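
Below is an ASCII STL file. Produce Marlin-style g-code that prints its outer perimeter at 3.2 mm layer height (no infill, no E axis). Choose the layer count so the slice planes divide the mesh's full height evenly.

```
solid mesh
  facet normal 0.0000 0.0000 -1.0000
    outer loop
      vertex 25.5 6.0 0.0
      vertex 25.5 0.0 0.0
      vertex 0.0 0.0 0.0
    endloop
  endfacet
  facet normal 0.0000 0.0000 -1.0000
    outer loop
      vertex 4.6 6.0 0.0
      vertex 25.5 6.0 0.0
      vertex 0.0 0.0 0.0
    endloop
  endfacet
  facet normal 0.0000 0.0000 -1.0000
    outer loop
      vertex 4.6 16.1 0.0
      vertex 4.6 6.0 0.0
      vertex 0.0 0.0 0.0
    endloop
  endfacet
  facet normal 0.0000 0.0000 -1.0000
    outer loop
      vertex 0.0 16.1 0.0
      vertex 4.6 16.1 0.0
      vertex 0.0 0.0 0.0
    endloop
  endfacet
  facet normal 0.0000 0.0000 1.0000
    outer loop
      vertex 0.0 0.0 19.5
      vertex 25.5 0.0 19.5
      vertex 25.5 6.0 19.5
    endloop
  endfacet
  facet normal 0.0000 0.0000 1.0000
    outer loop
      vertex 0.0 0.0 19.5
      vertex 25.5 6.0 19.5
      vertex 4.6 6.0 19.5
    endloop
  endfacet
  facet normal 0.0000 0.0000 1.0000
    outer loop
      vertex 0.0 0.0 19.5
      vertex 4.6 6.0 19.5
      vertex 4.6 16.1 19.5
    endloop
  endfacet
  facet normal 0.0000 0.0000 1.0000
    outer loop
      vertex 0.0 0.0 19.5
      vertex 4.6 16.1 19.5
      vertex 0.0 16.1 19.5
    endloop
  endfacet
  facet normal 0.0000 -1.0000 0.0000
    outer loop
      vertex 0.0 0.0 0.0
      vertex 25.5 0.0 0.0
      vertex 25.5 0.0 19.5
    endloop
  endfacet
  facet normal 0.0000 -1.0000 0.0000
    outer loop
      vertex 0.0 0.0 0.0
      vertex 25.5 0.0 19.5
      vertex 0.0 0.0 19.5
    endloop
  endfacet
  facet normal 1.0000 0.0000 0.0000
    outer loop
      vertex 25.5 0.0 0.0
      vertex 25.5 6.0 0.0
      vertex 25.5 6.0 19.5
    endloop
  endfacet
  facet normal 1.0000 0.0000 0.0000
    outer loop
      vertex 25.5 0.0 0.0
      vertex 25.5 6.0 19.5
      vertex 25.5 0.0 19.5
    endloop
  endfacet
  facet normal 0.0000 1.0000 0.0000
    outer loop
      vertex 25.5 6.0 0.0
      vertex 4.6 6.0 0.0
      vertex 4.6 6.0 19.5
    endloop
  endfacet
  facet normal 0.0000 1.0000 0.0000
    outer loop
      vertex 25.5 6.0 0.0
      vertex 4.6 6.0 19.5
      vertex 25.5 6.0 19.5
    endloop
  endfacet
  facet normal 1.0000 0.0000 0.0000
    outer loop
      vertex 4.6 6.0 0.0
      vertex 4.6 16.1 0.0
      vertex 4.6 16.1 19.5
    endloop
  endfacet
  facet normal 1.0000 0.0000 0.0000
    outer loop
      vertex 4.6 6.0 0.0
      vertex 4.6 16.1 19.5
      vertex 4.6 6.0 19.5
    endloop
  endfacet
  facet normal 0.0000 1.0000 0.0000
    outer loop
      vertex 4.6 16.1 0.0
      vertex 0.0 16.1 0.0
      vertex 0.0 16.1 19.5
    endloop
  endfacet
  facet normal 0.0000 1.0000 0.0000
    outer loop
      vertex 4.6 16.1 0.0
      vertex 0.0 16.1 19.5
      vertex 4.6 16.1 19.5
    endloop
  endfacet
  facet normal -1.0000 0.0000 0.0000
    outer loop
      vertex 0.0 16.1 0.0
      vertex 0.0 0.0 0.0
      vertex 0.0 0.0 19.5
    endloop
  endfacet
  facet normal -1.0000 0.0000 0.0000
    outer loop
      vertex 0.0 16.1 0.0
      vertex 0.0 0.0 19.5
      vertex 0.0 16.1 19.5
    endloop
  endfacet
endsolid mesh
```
; perimeter-only toolpath
G21 ; units = mm
G90 ; absolute positioning
G28 ; home
; layer 1
G0 Z3.2
G0 X0.0 Y0.0
G1 X25.5 Y0.0
G1 X25.5 Y6.0
G1 X4.6 Y6.0
G1 X4.6 Y16.1
G1 X0.0 Y16.1
G1 X0.0 Y0.0
; layer 2
G0 Z6.5
G0 X0.0 Y0.0
G1 X25.5 Y0.0
G1 X25.5 Y6.0
G1 X4.6 Y6.0
G1 X4.6 Y16.1
G1 X0.0 Y16.1
G1 X0.0 Y0.0
; layer 3
G0 Z9.8
G0 X0.0 Y0.0
G1 X25.5 Y0.0
G1 X25.5 Y6.0
G1 X4.6 Y6.0
G1 X4.6 Y16.1
G1 X0.0 Y16.1
G1 X0.0 Y0.0
; layer 4
G0 Z13.0
G0 X0.0 Y0.0
G1 X25.5 Y0.0
G1 X25.5 Y6.0
G1 X4.6 Y6.0
G1 X4.6 Y16.1
G1 X0.0 Y16.1
G1 X0.0 Y0.0
; layer 5
G0 Z16.2
G0 X0.0 Y0.0
G1 X25.5 Y0.0
G1 X25.5 Y6.0
G1 X4.6 Y6.0
G1 X4.6 Y16.1
G1 X0.0 Y16.1
G1 X0.0 Y0.0
; layer 6
G0 Z19.5
G0 X0.0 Y0.0
G1 X25.5 Y0.0
G1 X25.5 Y6.0
G1 X4.6 Y6.0
G1 X4.6 Y16.1
G1 X0.0 Y16.1
G1 X0.0 Y0.0
M2 ; end

The solid is an L-shaped prism: outer 25.5 × 16.1 mm, arm thicknesses ≈ 6 mm (horizontal) and 4.6 mm (vertical), extruded 19.5 mm in z. Slicing at Δz = 3.2 mm — 6 equal slices spanning the solid's height, so layer i sits at z = i·h/6 — gives 6 non-empty perimeters. Each is a 6-segment closed polygon; G0 lifts to the layer z and rapids to the start vertex, then G1 traces the edges.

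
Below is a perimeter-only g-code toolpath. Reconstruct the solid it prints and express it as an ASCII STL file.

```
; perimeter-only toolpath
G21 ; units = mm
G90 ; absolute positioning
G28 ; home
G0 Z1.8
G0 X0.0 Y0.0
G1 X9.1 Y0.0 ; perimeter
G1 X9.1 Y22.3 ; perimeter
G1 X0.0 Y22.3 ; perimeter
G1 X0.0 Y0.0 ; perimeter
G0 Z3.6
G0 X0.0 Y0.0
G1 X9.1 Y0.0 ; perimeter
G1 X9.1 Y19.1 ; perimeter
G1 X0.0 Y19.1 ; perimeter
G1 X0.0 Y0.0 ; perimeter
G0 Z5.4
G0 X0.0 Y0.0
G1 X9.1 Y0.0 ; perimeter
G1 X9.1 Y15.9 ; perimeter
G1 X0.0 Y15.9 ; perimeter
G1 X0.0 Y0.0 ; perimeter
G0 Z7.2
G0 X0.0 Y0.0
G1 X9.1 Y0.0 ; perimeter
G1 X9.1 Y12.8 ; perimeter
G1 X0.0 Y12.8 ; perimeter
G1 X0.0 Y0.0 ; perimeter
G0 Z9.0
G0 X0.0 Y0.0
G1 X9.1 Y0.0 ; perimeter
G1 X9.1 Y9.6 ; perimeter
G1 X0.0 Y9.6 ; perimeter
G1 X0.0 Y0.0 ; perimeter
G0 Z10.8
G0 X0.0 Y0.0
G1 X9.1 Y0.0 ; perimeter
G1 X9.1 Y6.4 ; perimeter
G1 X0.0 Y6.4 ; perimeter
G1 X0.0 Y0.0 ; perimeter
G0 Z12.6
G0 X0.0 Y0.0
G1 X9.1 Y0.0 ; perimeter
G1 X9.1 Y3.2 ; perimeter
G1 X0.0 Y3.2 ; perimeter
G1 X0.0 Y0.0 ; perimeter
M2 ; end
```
solid part
  facet normal 0.0000 0.0000 -1.0000
    outer loop
      vertex 9.1 25.5 0.0
      vertex 9.1 0.0 0.0
      vertex 0.0 0.0 0.0
    endloop
  endfacet
  facet normal 0.0000 0.0000 -1.0000
    outer loop
      vertex 0.0 25.5 0.0
      vertex 9.1 25.5 0.0
      vertex 0.0 0.0 0.0
    endloop
  endfacet
  facet normal 0.0000 -1.0000 0.0000
    outer loop
      vertex 0.0 0.0 0.0
      vertex 9.1 0.0 0.0
      vertex 9.1 0.0 14.4
    endloop
  endfacet
  facet normal 0.0000 -1.0000 0.0000
    outer loop
      vertex 0.0 0.0 0.0
      vertex 9.1 0.0 14.4
      vertex 0.0 0.0 14.4
    endloop
  endfacet
  facet normal 0.0000 0.4917 0.8708
    outer loop
      vertex 0.0 0.0 14.4
      vertex 9.1 0.0 14.4
      vertex 9.1 25.5 0.0
    endloop
  endfacet
  facet normal 0.0000 0.4917 0.8708
    outer loop
      vertex 0.0 0.0 14.4
      vertex 9.1 25.5 0.0
      vertex 0.0 25.5 0.0
    endloop
  endfacet
  facet normal -1.0000 0.0000 0.0000
    outer loop
      vertex 0.0 0.0 14.4
      vertex 0.0 25.5 0.0
      vertex 0.0 0.0 0.0
    endloop
  endfacet
  facet normal 1.0000 0.0000 0.0000
    outer loop
      vertex 9.1 0.0 0.0
      vertex 9.1 25.5 0.0
      vertex 9.1 0.0 14.4
    endloop
  endfacet
endsolid part

The G0 Z moves step by Δz≈1.8 mm. The G1 loops shrink linearly with z, so the solid tapers from its base footprint up to z≈14.4. Closing with a flat bottom cap and the tapered top and triangulating gives 8 facets — a wedge (ramp): 9.1 × 25.5 mm base, rising to 14.4 mm along the y=0 edge and sloping linearly to z=0 at y=25.5.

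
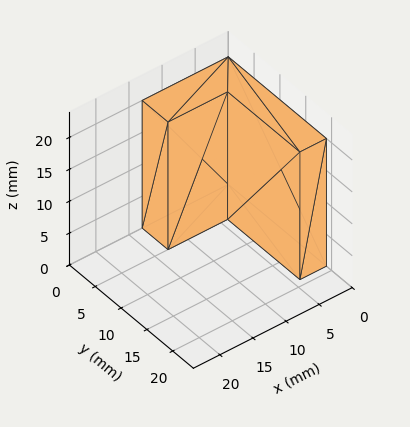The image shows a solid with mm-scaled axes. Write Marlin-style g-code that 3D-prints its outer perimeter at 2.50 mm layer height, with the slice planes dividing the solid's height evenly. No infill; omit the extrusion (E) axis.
Reading the render: the shape is an L-shaped prism: outer 13 × 19 mm, arm thicknesses ≈ 5 mm (horizontal) and 4 mm (vertical), extruded 20 mm in z (dimensions read to the nearest mm from the axis ticks). For the g-code, the solid's height is divided into equal slices at the stated Δz and each level perimeter traced with G1 moves after a G0 lift.

; perimeter-only toolpath
G21 ; units = mm
G90 ; absolute positioning
G28 ; home
; layer 1
G0 Z2.50
G0 X0.00 Y0.00
G1 X13.00 Y0.00
G1 X13.00 Y5.00
G1 X4.00 Y5.00
G1 X4.00 Y19.00
G1 X0.00 Y19.00
G1 X0.00 Y0.00
; layer 2
G0 Z5.00
G0 X0.00 Y0.00
G1 X13.00 Y0.00
G1 X13.00 Y5.00
G1 X4.00 Y5.00
G1 X4.00 Y19.00
G1 X0.00 Y19.00
G1 X0.00 Y0.00
; layer 3
G0 Z7.50
G0 X0.00 Y0.00
G1 X13.00 Y0.00
G1 X13.00 Y5.00
G1 X4.00 Y5.00
G1 X4.00 Y19.00
G1 X0.00 Y19.00
G1 X0.00 Y0.00
; layer 4
G0 Z10.00
G0 X0.00 Y0.00
G1 X13.00 Y0.00
G1 X13.00 Y5.00
G1 X4.00 Y5.00
G1 X4.00 Y19.00
G1 X0.00 Y19.00
G1 X0.00 Y0.00
; layer 5
G0 Z12.50
G0 X0.00 Y0.00
G1 X13.00 Y0.00
G1 X13.00 Y5.00
G1 X4.00 Y5.00
G1 X4.00 Y19.00
G1 X0.00 Y19.00
G1 X0.00 Y0.00
; layer 6
G0 Z15.00
G0 X0.00 Y0.00
G1 X13.00 Y0.00
G1 X13.00 Y5.00
G1 X4.00 Y5.00
G1 X4.00 Y19.00
G1 X0.00 Y19.00
G1 X0.00 Y0.00
; layer 7
G0 Z17.50
G0 X0.00 Y0.00
G1 X13.00 Y0.00
G1 X13.00 Y5.00
G1 X4.00 Y5.00
G1 X4.00 Y19.00
G1 X0.00 Y19.00
G1 X0.00 Y0.00
; layer 8
G0 Z20.00
G0 X0.00 Y0.00
G1 X13.00 Y0.00
G1 X13.00 Y5.00
G1 X4.00 Y5.00
G1 X4.00 Y19.00
G1 X0.00 Y19.00
G1 X0.00 Y0.00
M2 ; end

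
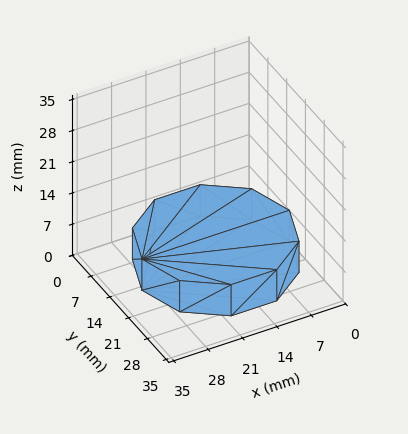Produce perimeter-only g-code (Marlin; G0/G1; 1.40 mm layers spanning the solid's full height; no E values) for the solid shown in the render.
Reading the render: the shape is a regular 10-sided prism (a cylinder approximated with 10 flat sides), circumscribed radius ≈ 15 mm, height ≈ 7 mm (dimensions read to the nearest mm from the axis ticks). For the g-code, the solid's height is divided into equal slices at the stated Δz and each level perimeter traced with G1 moves after a G0 lift.

; perimeter-only toolpath
G21 ; units = mm
G90 ; absolute positioning
G28 ; home
; layer 1
G0 Z1.40
G0 X30.00 Y15.00
G1 X27.14 Y23.82
G1 X19.64 Y29.27
G1 X10.36 Y29.27
G1 X2.86 Y23.82
G1 X0.00 Y15.00
G1 X2.86 Y6.18
G1 X10.36 Y0.73
G1 X19.64 Y0.73
G1 X27.14 Y6.18
G1 X30.00 Y15.00
; layer 2
G0 Z2.80
G0 X30.00 Y15.00
G1 X27.14 Y23.82
G1 X19.64 Y29.27
G1 X10.36 Y29.27
G1 X2.86 Y23.82
G1 X0.00 Y15.00
G1 X2.86 Y6.18
G1 X10.36 Y0.73
G1 X19.64 Y0.73
G1 X27.14 Y6.18
G1 X30.00 Y15.00
; layer 3
G0 Z4.20
G0 X30.00 Y15.00
G1 X27.14 Y23.82
G1 X19.64 Y29.27
G1 X10.36 Y29.27
G1 X2.86 Y23.82
G1 X0.00 Y15.00
G1 X2.86 Y6.18
G1 X10.36 Y0.73
G1 X19.64 Y0.73
G1 X27.14 Y6.18
G1 X30.00 Y15.00
; layer 4
G0 Z5.60
G0 X30.00 Y15.00
G1 X27.14 Y23.82
G1 X19.64 Y29.27
G1 X10.36 Y29.27
G1 X2.86 Y23.82
G1 X0.00 Y15.00
G1 X2.86 Y6.18
G1 X10.36 Y0.73
G1 X19.64 Y0.73
G1 X27.14 Y6.18
G1 X30.00 Y15.00
; layer 5
G0 Z7.00
G0 X30.00 Y15.00
G1 X27.14 Y23.82
G1 X19.64 Y29.27
G1 X10.36 Y29.27
G1 X2.86 Y23.82
G1 X0.00 Y15.00
G1 X2.86 Y6.18
G1 X10.36 Y0.73
G1 X19.64 Y0.73
G1 X27.14 Y6.18
G1 X30.00 Y15.00
M2 ; end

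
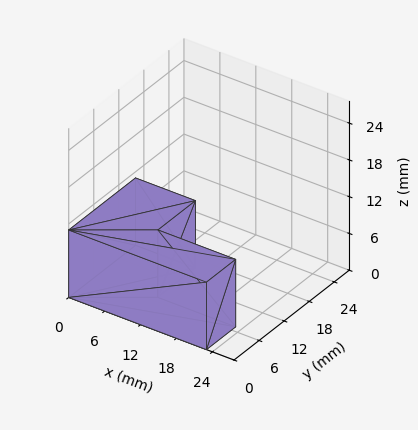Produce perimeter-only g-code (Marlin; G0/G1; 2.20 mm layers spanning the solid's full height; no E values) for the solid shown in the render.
Reading the render: the shape is an L-shaped prism: outer 23 × 16 mm, arm thicknesses ≈ 7 mm (horizontal) and 10 mm (vertical), extruded 11 mm in z (dimensions read to the nearest mm from the axis ticks). For the g-code, the solid's height is divided into equal slices at the stated Δz and each level perimeter traced with G1 moves after a G0 lift.

; perimeter-only toolpath
G21 ; units = mm
G90 ; absolute positioning
G28 ; home
; layer 1
G0 Z2.20
G0 X0.00 Y0.00
G1 X23.00 Y0.00
G1 X23.00 Y7.00
G1 X10.00 Y7.00
G1 X10.00 Y16.00
G1 X0.00 Y16.00
G1 X0.00 Y0.00
; layer 2
G0 Z4.40
G0 X0.00 Y0.00
G1 X23.00 Y0.00
G1 X23.00 Y7.00
G1 X10.00 Y7.00
G1 X10.00 Y16.00
G1 X0.00 Y16.00
G1 X0.00 Y0.00
; layer 3
G0 Z6.60
G0 X0.00 Y0.00
G1 X23.00 Y0.00
G1 X23.00 Y7.00
G1 X10.00 Y7.00
G1 X10.00 Y16.00
G1 X0.00 Y16.00
G1 X0.00 Y0.00
; layer 4
G0 Z8.80
G0 X0.00 Y0.00
G1 X23.00 Y0.00
G1 X23.00 Y7.00
G1 X10.00 Y7.00
G1 X10.00 Y16.00
G1 X0.00 Y16.00
G1 X0.00 Y0.00
; layer 5
G0 Z11.00
G0 X0.00 Y0.00
G1 X23.00 Y0.00
G1 X23.00 Y7.00
G1 X10.00 Y7.00
G1 X10.00 Y16.00
G1 X0.00 Y16.00
G1 X0.00 Y0.00
M2 ; end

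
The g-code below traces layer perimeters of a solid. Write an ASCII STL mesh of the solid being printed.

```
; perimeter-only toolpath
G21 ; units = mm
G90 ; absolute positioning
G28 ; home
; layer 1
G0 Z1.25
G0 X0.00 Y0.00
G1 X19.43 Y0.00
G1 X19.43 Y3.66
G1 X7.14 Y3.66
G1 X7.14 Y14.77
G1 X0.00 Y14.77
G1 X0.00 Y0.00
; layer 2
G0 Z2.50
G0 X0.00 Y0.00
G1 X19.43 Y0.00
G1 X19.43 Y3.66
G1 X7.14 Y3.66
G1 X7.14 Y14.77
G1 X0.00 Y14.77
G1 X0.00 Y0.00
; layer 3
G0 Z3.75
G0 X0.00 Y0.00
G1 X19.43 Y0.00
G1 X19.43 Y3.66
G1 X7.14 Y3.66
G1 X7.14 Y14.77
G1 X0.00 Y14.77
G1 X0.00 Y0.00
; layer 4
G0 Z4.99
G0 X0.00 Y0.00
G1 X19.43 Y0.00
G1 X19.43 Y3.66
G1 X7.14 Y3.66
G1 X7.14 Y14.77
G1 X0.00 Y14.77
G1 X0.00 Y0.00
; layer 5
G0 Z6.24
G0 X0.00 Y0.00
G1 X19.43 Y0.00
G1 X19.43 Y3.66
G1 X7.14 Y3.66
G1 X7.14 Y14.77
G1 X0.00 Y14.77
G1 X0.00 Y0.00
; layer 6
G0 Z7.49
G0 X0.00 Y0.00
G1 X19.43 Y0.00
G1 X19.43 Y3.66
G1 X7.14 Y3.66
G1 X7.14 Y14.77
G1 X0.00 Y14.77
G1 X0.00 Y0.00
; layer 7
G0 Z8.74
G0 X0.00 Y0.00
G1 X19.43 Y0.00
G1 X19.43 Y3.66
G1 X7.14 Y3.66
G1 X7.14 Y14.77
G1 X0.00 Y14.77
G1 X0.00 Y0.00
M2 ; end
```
solid part
  facet normal 0.0000 0.0000 -1.0000
    outer loop
      vertex 19.43 3.66 0.00
      vertex 19.43 0.00 0.00
      vertex 0.00 0.00 0.00
    endloop
  endfacet
  facet normal 0.0000 0.0000 -1.0000
    outer loop
      vertex 7.14 3.66 0.00
      vertex 19.43 3.66 0.00
      vertex 0.00 0.00 0.00
    endloop
  endfacet
  facet normal 0.0000 0.0000 -1.0000
    outer loop
      vertex 7.14 14.77 0.00
      vertex 7.14 3.66 0.00
      vertex 0.00 0.00 0.00
    endloop
  endfacet
  facet normal 0.0000 0.0000 -1.0000
    outer loop
      vertex 0.00 14.77 0.00
      vertex 7.14 14.77 0.00
      vertex 0.00 0.00 0.00
    endloop
  endfacet
  facet normal 0.0000 0.0000 1.0000
    outer loop
      vertex 0.00 0.00 8.74
      vertex 19.43 0.00 8.74
      vertex 19.43 3.66 8.74
    endloop
  endfacet
  facet normal 0.0000 0.0000 1.0000
    outer loop
      vertex 0.00 0.00 8.74
      vertex 19.43 3.66 8.74
      vertex 7.14 3.66 8.74
    endloop
  endfacet
  facet normal 0.0000 0.0000 1.0000
    outer loop
      vertex 0.00 0.00 8.74
      vertex 7.14 3.66 8.74
      vertex 7.14 14.77 8.74
    endloop
  endfacet
  facet normal 0.0000 0.0000 1.0000
    outer loop
      vertex 0.00 0.00 8.74
      vertex 7.14 14.77 8.74
      vertex 0.00 14.77 8.74
    endloop
  endfacet
  facet normal 0.0000 -1.0000 0.0000
    outer loop
      vertex 0.00 0.00 0.00
      vertex 19.43 0.00 0.00
      vertex 19.43 0.00 8.74
    endloop
  endfacet
  facet normal 0.0000 -1.0000 0.0000
    outer loop
      vertex 0.00 0.00 0.00
      vertex 19.43 0.00 8.74
      vertex 0.00 0.00 8.74
    endloop
  endfacet
  facet normal 1.0000 0.0000 0.0000
    outer loop
      vertex 19.43 0.00 0.00
      vertex 19.43 3.66 0.00
      vertex 19.43 3.66 8.74
    endloop
  endfacet
  facet normal 1.0000 0.0000 0.0000
    outer loop
      vertex 19.43 0.00 0.00
      vertex 19.43 3.66 8.74
      vertex 19.43 0.00 8.74
    endloop
  endfacet
  facet normal 0.0000 1.0000 0.0000
    outer loop
      vertex 19.43 3.66 0.00
      vertex 7.14 3.66 0.00
      vertex 7.14 3.66 8.74
    endloop
  endfacet
  facet normal 0.0000 1.0000 0.0000
    outer loop
      vertex 19.43 3.66 0.00
      vertex 7.14 3.66 8.74
      vertex 19.43 3.66 8.74
    endloop
  endfacet
  facet normal 1.0000 0.0000 0.0000
    outer loop
      vertex 7.14 3.66 0.00
      vertex 7.14 14.77 0.00
      vertex 7.14 14.77 8.74
    endloop
  endfacet
  facet normal 1.0000 0.0000 0.0000
    outer loop
      vertex 7.14 3.66 0.00
      vertex 7.14 14.77 8.74
      vertex 7.14 3.66 8.74
    endloop
  endfacet
  facet normal 0.0000 1.0000 0.0000
    outer loop
      vertex 7.14 14.77 0.00
      vertex 0.00 14.77 0.00
      vertex 0.00 14.77 8.74
    endloop
  endfacet
  facet normal 0.0000 1.0000 0.0000
    outer loop
      vertex 7.14 14.77 0.00
      vertex 0.00 14.77 8.74
      vertex 7.14 14.77 8.74
    endloop
  endfacet
  facet normal -1.0000 0.0000 0.0000
    outer loop
      vertex 0.00 14.77 0.00
      vertex 0.00 0.00 0.00
      vertex 0.00 0.00 8.74
    endloop
  endfacet
  facet normal -1.0000 0.0000 0.0000
    outer loop
      vertex 0.00 14.77 0.00
      vertex 0.00 0.00 8.74
      vertex 0.00 14.77 8.74
    endloop
  endfacet
endsolid part

The G0 Z moves step by Δz≈1.25 mm. Every layer's G1 loop is the same polygon, so the solid is a straight extrusion of it from z=0 to z≈8.74. Closing with flat bottom and top caps and triangulating gives 20 facets — an L-shaped prism: outer 19.4 × 14.8 mm, arm thicknesses ≈ 3.66 mm (horizontal) and 7.14 mm (vertical), extruded 8.74 mm in z.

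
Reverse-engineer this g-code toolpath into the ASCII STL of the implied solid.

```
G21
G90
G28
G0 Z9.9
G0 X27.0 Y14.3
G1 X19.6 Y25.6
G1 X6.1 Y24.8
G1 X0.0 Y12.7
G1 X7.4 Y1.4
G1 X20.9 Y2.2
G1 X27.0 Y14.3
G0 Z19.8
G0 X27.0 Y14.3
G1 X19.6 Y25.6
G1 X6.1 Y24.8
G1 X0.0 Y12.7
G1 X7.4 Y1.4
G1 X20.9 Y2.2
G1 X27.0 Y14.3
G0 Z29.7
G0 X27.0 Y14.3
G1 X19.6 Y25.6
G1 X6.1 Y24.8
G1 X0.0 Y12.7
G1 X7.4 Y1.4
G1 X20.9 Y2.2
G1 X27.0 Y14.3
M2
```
solid part
  facet normal 0.0000 0.0000 -1.0000
    outer loop
      vertex 6.1 24.8 0.0
      vertex 19.6 25.6 0.0
      vertex 27.0 14.3 0.0
    endloop
  endfacet
  facet normal 0.0000 0.0000 -1.0000
    outer loop
      vertex 0.0 12.7 0.0
      vertex 6.1 24.8 0.0
      vertex 27.0 14.3 0.0
    endloop
  endfacet
  facet normal 0.0000 0.0000 -1.0000
    outer loop
      vertex 7.4 1.4 0.0
      vertex 0.0 12.7 0.0
      vertex 27.0 14.3 0.0
    endloop
  endfacet
  facet normal 0.0000 0.0000 -1.0000
    outer loop
      vertex 20.9 2.2 0.0
      vertex 7.4 1.4 0.0
      vertex 27.0 14.3 0.0
    endloop
  endfacet
  facet normal 0.0000 0.0000 1.0000
    outer loop
      vertex 27.0 14.3 29.7
      vertex 19.6 25.6 29.7
      vertex 6.1 24.8 29.7
    endloop
  endfacet
  facet normal 0.0000 0.0000 1.0000
    outer loop
      vertex 27.0 14.3 29.7
      vertex 6.1 24.8 29.7
      vertex 0.0 12.7 29.7
    endloop
  endfacet
  facet normal 0.0000 0.0000 1.0000
    outer loop
      vertex 27.0 14.3 29.7
      vertex 0.0 12.7 29.7
      vertex 7.4 1.4 29.7
    endloop
  endfacet
  facet normal 0.0000 0.0000 1.0000
    outer loop
      vertex 27.0 14.3 29.7
      vertex 7.4 1.4 29.7
      vertex 20.9 2.2 29.7
    endloop
  endfacet
  facet normal 0.8366 0.5478 0.0000
    outer loop
      vertex 27.0 14.3 0.0
      vertex 19.6 25.6 0.0
      vertex 19.6 25.6 29.7
    endloop
  endfacet
  facet normal 0.8366 0.5478 0.0000
    outer loop
      vertex 27.0 14.3 0.0
      vertex 19.6 25.6 29.7
      vertex 27.0 14.3 29.7
    endloop
  endfacet
  facet normal -0.0592 0.9982 0.0000
    outer loop
      vertex 19.6 25.6 0.0
      vertex 6.1 24.8 0.0
      vertex 6.1 24.8 29.7
    endloop
  endfacet
  facet normal -0.0592 0.9982 0.0000
    outer loop
      vertex 19.6 25.6 0.0
      vertex 6.1 24.8 29.7
      vertex 19.6 25.6 29.7
    endloop
  endfacet
  facet normal -0.8929 0.4502 0.0000
    outer loop
      vertex 6.1 24.8 0.0
      vertex 0.0 12.7 0.0
      vertex 0.0 12.7 29.7
    endloop
  endfacet
  facet normal -0.8929 0.4502 0.0000
    outer loop
      vertex 6.1 24.8 0.0
      vertex 0.0 12.7 29.7
      vertex 6.1 24.8 29.7
    endloop
  endfacet
  facet normal -0.8366 -0.5478 0.0000
    outer loop
      vertex 0.0 12.7 0.0
      vertex 7.4 1.4 0.0
      vertex 7.4 1.4 29.7
    endloop
  endfacet
  facet normal -0.8366 -0.5478 0.0000
    outer loop
      vertex 0.0 12.7 0.0
      vertex 7.4 1.4 29.7
      vertex 0.0 12.7 29.7
    endloop
  endfacet
  facet normal 0.0592 -0.9982 0.0000
    outer loop
      vertex 7.4 1.4 0.0
      vertex 20.9 2.2 0.0
      vertex 20.9 2.2 29.7
    endloop
  endfacet
  facet normal 0.0592 -0.9982 0.0000
    outer loop
      vertex 7.4 1.4 0.0
      vertex 20.9 2.2 29.7
      vertex 7.4 1.4 29.7
    endloop
  endfacet
  facet normal 0.8929 -0.4502 0.0000
    outer loop
      vertex 20.9 2.2 0.0
      vertex 27.0 14.3 0.0
      vertex 27.0 14.3 29.7
    endloop
  endfacet
  facet normal 0.8929 -0.4502 0.0000
    outer loop
      vertex 20.9 2.2 0.0
      vertex 27.0 14.3 29.7
      vertex 20.9 2.2 29.7
    endloop
  endfacet
endsolid part

The G0 Z moves step by Δz≈9.9 mm. Every layer's G1 loop is the same polygon, so the solid is a straight extrusion of it from z=0 to z≈29.7. Closing with flat bottom and top caps and triangulating gives 20 facets — a regular 6-sided prism (a cylinder approximated with 6 flat sides), circumscribed radius ≈ 13.5 mm, height ≈ 29.7 mm.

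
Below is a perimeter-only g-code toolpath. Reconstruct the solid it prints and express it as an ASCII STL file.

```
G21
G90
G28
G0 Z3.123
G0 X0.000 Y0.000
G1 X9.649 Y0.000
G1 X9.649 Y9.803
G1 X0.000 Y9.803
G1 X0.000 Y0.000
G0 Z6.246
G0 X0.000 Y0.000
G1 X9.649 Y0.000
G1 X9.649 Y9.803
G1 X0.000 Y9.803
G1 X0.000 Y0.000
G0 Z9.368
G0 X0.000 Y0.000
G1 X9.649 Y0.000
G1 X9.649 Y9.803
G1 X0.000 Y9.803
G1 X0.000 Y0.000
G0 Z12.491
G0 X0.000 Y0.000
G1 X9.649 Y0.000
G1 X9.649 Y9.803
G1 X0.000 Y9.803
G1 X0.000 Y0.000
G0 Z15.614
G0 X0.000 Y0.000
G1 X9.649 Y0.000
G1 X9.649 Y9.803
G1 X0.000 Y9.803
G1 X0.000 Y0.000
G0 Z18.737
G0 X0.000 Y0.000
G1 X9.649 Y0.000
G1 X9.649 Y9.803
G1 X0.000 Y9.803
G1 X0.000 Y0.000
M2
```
solid part
  facet normal 0.0000 0.0000 -1.0000
    outer loop
      vertex 9.649 9.803 0.000
      vertex 9.649 0.000 0.000
      vertex 0.000 0.000 0.000
    endloop
  endfacet
  facet normal 0.0000 0.0000 -1.0000
    outer loop
      vertex 0.000 9.803 0.000
      vertex 9.649 9.803 0.000
      vertex 0.000 0.000 0.000
    endloop
  endfacet
  facet normal 0.0000 0.0000 1.0000
    outer loop
      vertex 0.000 0.000 18.737
      vertex 9.649 0.000 18.737
      vertex 9.649 9.803 18.737
    endloop
  endfacet
  facet normal 0.0000 0.0000 1.0000
    outer loop
      vertex 0.000 0.000 18.737
      vertex 9.649 9.803 18.737
      vertex 0.000 9.803 18.737
    endloop
  endfacet
  facet normal 0.0000 -1.0000 0.0000
    outer loop
      vertex 0.000 0.000 0.000
      vertex 9.649 0.000 0.000
      vertex 9.649 0.000 18.737
    endloop
  endfacet
  facet normal 0.0000 -1.0000 0.0000
    outer loop
      vertex 0.000 0.000 0.000
      vertex 9.649 0.000 18.737
      vertex 0.000 0.000 18.737
    endloop
  endfacet
  facet normal 0.0000 1.0000 0.0000
    outer loop
      vertex 9.649 9.803 18.737
      vertex 9.649 9.803 0.000
      vertex 0.000 9.803 0.000
    endloop
  endfacet
  facet normal 0.0000 1.0000 0.0000
    outer loop
      vertex 0.000 9.803 18.737
      vertex 9.649 9.803 18.737
      vertex 0.000 9.803 0.000
    endloop
  endfacet
  facet normal -1.0000 0.0000 0.0000
    outer loop
      vertex 0.000 9.803 18.737
      vertex 0.000 9.803 0.000
      vertex 0.000 0.000 0.000
    endloop
  endfacet
  facet normal -1.0000 0.0000 0.0000
    outer loop
      vertex 0.000 0.000 18.737
      vertex 0.000 9.803 18.737
      vertex 0.000 0.000 0.000
    endloop
  endfacet
  facet normal 1.0000 0.0000 0.0000
    outer loop
      vertex 9.649 0.000 0.000
      vertex 9.649 9.803 0.000
      vertex 9.649 9.803 18.737
    endloop
  endfacet
  facet normal 1.0000 0.0000 0.0000
    outer loop
      vertex 9.649 0.000 0.000
      vertex 9.649 9.803 18.737
      vertex 9.649 0.000 18.737
    endloop
  endfacet
endsolid part

The G0 Z moves step by Δz≈3.123 mm. Every layer's G1 loop is the same polygon, so the solid is a straight extrusion of it from z=0 to z≈18.7. Closing with flat bottom and top caps and triangulating gives 12 facets — a rectangular box, roughly 9.65 × 9.8 mm footprint and 18.7 mm tall.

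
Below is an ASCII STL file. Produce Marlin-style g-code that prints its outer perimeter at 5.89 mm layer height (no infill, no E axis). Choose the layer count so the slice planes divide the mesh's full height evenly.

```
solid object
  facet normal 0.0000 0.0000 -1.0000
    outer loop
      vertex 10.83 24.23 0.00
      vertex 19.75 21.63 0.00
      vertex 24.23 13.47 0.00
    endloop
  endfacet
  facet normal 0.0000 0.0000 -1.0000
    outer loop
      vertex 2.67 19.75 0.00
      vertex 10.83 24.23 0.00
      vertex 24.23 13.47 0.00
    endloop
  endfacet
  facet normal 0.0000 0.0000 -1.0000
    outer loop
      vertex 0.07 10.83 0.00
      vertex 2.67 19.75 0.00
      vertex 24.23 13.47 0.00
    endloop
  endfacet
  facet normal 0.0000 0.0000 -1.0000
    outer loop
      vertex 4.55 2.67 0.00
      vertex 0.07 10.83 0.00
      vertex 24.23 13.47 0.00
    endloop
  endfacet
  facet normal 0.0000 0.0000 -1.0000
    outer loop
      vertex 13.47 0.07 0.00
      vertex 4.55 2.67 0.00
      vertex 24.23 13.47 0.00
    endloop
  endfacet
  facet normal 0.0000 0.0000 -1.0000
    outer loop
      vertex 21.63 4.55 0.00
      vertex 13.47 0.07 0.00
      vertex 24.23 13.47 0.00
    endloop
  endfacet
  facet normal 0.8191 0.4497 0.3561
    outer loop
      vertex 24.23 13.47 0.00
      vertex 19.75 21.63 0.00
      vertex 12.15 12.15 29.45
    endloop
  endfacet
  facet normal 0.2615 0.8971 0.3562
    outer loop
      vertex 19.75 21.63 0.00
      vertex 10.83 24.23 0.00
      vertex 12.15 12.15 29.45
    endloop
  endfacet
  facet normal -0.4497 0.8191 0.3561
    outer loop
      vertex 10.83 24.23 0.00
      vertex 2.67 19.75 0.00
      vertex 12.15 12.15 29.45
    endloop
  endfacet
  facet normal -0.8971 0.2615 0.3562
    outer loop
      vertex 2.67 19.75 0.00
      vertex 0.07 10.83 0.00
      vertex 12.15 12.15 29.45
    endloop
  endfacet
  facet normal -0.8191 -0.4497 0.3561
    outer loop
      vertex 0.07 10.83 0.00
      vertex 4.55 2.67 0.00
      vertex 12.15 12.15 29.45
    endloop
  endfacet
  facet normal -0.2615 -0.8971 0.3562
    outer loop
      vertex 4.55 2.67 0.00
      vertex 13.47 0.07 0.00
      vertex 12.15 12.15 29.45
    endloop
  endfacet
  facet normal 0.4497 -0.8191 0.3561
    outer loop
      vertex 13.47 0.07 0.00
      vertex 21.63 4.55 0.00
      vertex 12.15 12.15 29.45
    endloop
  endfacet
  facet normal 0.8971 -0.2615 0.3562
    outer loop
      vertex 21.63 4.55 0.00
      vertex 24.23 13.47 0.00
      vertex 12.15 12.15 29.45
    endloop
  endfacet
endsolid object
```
; perimeter-only toolpath
G21 ; units = mm
G90 ; absolute positioning
G28 ; home
; layer 1
G0 Z5.89
G0 X21.81 Y13.21
G1 X18.23 Y19.73
G1 X11.09 Y21.81
G1 X4.57 Y18.23
G1 X2.49 Y11.09
G1 X6.07 Y4.57
G1 X13.21 Y2.49
G1 X19.73 Y6.07
G1 X21.81 Y13.21
; layer 2
G0 Z11.78
G0 X19.40 Y12.94
G1 X16.71 Y17.84
G1 X11.36 Y19.40
G1 X6.46 Y16.71
G1 X4.90 Y11.36
G1 X7.59 Y6.46
G1 X12.94 Y4.90
G1 X17.84 Y7.59
G1 X19.40 Y12.94
; layer 3
G0 Z17.67
G0 X16.98 Y12.68
G1 X15.19 Y15.94
G1 X11.62 Y16.98
G1 X8.36 Y15.19
G1 X7.32 Y11.62
G1 X9.11 Y8.36
G1 X12.68 Y7.32
G1 X15.94 Y9.11
G1 X16.98 Y12.68
; layer 4
G0 Z23.56
G0 X14.57 Y12.41
G1 X13.67 Y14.05
G1 X11.89 Y14.57
G1 X10.25 Y13.67
G1 X9.73 Y11.89
G1 X10.63 Y10.25
G1 X12.41 Y9.73
G1 X14.05 Y10.63
G1 X14.57 Y12.41
M2 ; end

The solid is a regular 8-sided pyramid, base circumscribed radius ≈ 12.2 mm, apex at z ≈ 29.4 mm. Slicing at Δz = 5.89 mm — 5 equal slices spanning the solid's height, so layer i sits at z = i·h/5 — gives 4 non-empty perimeters. Each is a 8-segment closed polygon; G0 lifts to the layer z and rapids to the start vertex, then G1 traces the edges. The cross-section shrinks linearly with z (the slice at the apex is degenerate and omitted).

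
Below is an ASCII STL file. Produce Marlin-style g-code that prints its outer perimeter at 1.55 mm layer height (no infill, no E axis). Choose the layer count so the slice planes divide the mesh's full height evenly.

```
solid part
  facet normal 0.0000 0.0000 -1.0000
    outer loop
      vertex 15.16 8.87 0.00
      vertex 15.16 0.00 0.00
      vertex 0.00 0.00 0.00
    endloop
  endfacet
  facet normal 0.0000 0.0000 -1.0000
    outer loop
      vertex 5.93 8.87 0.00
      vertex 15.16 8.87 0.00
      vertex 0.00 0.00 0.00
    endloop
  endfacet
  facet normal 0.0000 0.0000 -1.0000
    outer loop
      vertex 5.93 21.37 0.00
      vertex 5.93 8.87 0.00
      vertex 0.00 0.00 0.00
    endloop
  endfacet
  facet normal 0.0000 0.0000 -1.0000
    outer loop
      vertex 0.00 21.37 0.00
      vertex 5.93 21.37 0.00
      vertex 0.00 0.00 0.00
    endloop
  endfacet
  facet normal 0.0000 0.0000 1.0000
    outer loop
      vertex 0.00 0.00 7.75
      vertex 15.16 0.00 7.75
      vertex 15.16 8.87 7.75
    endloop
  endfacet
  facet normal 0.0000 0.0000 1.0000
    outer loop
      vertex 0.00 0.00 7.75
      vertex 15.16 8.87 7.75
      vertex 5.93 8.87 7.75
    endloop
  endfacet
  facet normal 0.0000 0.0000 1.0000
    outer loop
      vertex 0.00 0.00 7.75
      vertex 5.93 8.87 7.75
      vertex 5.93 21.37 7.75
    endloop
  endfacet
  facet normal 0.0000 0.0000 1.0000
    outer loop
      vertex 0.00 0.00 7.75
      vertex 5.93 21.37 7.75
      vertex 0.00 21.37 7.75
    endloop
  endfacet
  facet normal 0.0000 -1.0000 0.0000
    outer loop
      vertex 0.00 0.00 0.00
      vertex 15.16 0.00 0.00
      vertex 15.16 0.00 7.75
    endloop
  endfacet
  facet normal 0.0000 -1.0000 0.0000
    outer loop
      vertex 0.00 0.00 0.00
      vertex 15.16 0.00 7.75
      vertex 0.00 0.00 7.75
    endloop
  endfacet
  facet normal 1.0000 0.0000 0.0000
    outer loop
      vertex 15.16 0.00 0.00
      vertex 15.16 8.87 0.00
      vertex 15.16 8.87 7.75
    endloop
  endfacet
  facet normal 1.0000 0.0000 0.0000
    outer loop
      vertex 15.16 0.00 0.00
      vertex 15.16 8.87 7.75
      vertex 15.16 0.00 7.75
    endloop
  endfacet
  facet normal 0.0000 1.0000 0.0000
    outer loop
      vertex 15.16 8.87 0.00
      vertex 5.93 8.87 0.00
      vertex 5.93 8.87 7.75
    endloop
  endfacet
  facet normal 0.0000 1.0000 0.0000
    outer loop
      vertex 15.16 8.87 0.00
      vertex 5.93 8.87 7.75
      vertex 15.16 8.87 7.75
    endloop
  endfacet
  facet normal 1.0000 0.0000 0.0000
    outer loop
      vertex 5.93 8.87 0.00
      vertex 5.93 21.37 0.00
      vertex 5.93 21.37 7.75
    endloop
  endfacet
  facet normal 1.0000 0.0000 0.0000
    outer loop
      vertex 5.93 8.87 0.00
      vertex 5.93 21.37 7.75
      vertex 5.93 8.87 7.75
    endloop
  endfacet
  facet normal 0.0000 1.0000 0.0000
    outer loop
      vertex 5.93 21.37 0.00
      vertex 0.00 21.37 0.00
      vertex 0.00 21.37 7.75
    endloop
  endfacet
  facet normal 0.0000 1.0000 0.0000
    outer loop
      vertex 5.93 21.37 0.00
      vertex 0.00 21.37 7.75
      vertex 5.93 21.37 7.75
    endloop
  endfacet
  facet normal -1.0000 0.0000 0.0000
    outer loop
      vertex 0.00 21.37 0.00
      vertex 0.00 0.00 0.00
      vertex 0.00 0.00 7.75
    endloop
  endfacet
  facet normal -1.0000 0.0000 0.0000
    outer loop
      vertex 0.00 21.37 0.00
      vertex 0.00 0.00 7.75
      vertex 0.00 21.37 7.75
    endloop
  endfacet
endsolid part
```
; perimeter-only toolpath
G21 ; units = mm
G90 ; absolute positioning
G28 ; home
; layer 1
G0 Z1.55
G0 X0.00 Y0.00
G1 X15.16 Y0.00
G1 X15.16 Y8.87
G1 X5.93 Y8.87
G1 X5.93 Y21.37
G1 X0.00 Y21.37
G1 X0.00 Y0.00
; layer 2
G0 Z3.10
G0 X0.00 Y0.00
G1 X15.16 Y0.00
G1 X15.16 Y8.87
G1 X5.93 Y8.87
G1 X5.93 Y21.37
G1 X0.00 Y21.37
G1 X0.00 Y0.00
; layer 3
G0 Z4.65
G0 X0.00 Y0.00
G1 X15.16 Y0.00
G1 X15.16 Y8.87
G1 X5.93 Y8.87
G1 X5.93 Y21.37
G1 X0.00 Y21.37
G1 X0.00 Y0.00
; layer 4
G0 Z6.20
G0 X0.00 Y0.00
G1 X15.16 Y0.00
G1 X15.16 Y8.87
G1 X5.93 Y8.87
G1 X5.93 Y21.37
G1 X0.00 Y21.37
G1 X0.00 Y0.00
; layer 5
G0 Z7.75
G0 X0.00 Y0.00
G1 X15.16 Y0.00
G1 X15.16 Y8.87
G1 X5.93 Y8.87
G1 X5.93 Y21.37
G1 X0.00 Y21.37
G1 X0.00 Y0.00
M2 ; end

The solid is an L-shaped prism: outer 15.2 × 21.4 mm, arm thicknesses ≈ 8.87 mm (horizontal) and 5.93 mm (vertical), extruded 7.75 mm in z. Slicing at Δz = 1.55 mm — 5 equal slices spanning the solid's height, so layer i sits at z = i·h/5 — gives 5 non-empty perimeters. Each is a 6-segment closed polygon; G0 lifts to the layer z and rapids to the start vertex, then G1 traces the edges.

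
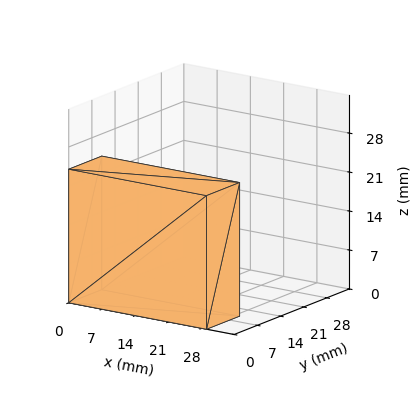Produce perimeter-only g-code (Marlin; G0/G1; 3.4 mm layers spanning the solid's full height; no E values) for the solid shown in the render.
Reading the render: the shape is a rectangular box, roughly 29 × 10 mm footprint and 24 mm tall (dimensions read to the nearest mm from the axis ticks). For the g-code, the solid's height is divided into equal slices at the stated Δz and each level perimeter traced with G1 moves after a G0 lift.

; perimeter-only toolpath
G21 ; units = mm
G90 ; absolute positioning
G28 ; home
; layer 1
G0 Z3.4
G0 X0.0 Y0.0
G1 X29.0 Y0.0
G1 X29.0 Y10.0
G1 X0.0 Y10.0
G1 X0.0 Y0.0
; layer 2
G0 Z6.9
G0 X0.0 Y0.0
G1 X29.0 Y0.0
G1 X29.0 Y10.0
G1 X0.0 Y10.0
G1 X0.0 Y0.0
; layer 3
G0 Z10.3
G0 X0.0 Y0.0
G1 X29.0 Y0.0
G1 X29.0 Y10.0
G1 X0.0 Y10.0
G1 X0.0 Y0.0
; layer 4
G0 Z13.7
G0 X0.0 Y0.0
G1 X29.0 Y0.0
G1 X29.0 Y10.0
G1 X0.0 Y10.0
G1 X0.0 Y0.0
; layer 5
G0 Z17.1
G0 X0.0 Y0.0
G1 X29.0 Y0.0
G1 X29.0 Y10.0
G1 X0.0 Y10.0
G1 X0.0 Y0.0
; layer 6
G0 Z20.6
G0 X0.0 Y0.0
G1 X29.0 Y0.0
G1 X29.0 Y10.0
G1 X0.0 Y10.0
G1 X0.0 Y0.0
; layer 7
G0 Z24.0
G0 X0.0 Y0.0
G1 X29.0 Y0.0
G1 X29.0 Y10.0
G1 X0.0 Y10.0
G1 X0.0 Y0.0
M2 ; end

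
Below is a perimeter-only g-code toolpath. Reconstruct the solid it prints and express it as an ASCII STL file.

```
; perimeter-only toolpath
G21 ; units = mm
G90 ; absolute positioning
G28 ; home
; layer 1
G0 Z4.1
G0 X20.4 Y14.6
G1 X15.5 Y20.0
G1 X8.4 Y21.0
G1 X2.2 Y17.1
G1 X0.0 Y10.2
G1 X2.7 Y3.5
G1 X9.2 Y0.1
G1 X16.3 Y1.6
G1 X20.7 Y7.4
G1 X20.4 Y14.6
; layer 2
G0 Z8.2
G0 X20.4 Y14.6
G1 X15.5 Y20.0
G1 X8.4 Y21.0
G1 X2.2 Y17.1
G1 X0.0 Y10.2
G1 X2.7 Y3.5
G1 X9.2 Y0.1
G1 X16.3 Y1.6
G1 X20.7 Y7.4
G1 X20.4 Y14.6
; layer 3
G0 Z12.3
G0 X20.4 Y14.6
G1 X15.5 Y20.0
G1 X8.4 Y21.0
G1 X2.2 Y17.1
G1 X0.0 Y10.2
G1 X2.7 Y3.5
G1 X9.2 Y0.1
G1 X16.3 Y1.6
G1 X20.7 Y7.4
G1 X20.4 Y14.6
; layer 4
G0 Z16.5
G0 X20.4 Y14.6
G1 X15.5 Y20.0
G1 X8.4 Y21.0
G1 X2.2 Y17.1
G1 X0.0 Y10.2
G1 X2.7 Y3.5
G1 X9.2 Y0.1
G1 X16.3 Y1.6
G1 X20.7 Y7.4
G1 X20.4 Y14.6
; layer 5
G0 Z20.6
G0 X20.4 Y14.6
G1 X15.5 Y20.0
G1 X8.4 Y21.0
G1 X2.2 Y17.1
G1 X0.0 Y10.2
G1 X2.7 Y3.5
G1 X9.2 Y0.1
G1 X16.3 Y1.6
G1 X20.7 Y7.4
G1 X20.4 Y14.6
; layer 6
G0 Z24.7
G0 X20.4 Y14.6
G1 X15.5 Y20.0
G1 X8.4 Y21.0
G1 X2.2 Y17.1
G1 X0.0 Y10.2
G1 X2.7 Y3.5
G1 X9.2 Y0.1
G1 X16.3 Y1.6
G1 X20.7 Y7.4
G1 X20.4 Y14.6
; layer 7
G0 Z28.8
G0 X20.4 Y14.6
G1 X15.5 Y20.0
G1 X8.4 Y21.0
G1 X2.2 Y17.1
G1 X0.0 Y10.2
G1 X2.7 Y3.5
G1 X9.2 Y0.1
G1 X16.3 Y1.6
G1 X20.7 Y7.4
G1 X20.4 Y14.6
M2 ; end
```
solid part
  facet normal 0.0000 0.0000 -1.0000
    outer loop
      vertex 8.4 21.0 0.0
      vertex 15.5 20.0 0.0
      vertex 20.4 14.6 0.0
    endloop
  endfacet
  facet normal 0.0000 0.0000 -1.0000
    outer loop
      vertex 2.2 17.1 0.0
      vertex 8.4 21.0 0.0
      vertex 20.4 14.6 0.0
    endloop
  endfacet
  facet normal 0.0000 0.0000 -1.0000
    outer loop
      vertex 0.0 10.2 0.0
      vertex 2.2 17.1 0.0
      vertex 20.4 14.6 0.0
    endloop
  endfacet
  facet normal 0.0000 0.0000 -1.0000
    outer loop
      vertex 2.7 3.5 0.0
      vertex 0.0 10.2 0.0
      vertex 20.4 14.6 0.0
    endloop
  endfacet
  facet normal 0.0000 0.0000 -1.0000
    outer loop
      vertex 9.2 0.1 0.0
      vertex 2.7 3.5 0.0
      vertex 20.4 14.6 0.0
    endloop
  endfacet
  facet normal 0.0000 0.0000 -1.0000
    outer loop
      vertex 16.3 1.6 0.0
      vertex 9.2 0.1 0.0
      vertex 20.4 14.6 0.0
    endloop
  endfacet
  facet normal 0.0000 0.0000 -1.0000
    outer loop
      vertex 20.7 7.4 0.0
      vertex 16.3 1.6 0.0
      vertex 20.4 14.6 0.0
    endloop
  endfacet
  facet normal 0.0000 0.0000 1.0000
    outer loop
      vertex 20.4 14.6 28.8
      vertex 15.5 20.0 28.8
      vertex 8.4 21.0 28.8
    endloop
  endfacet
  facet normal 0.0000 0.0000 1.0000
    outer loop
      vertex 20.4 14.6 28.8
      vertex 8.4 21.0 28.8
      vertex 2.2 17.1 28.8
    endloop
  endfacet
  facet normal 0.0000 0.0000 1.0000
    outer loop
      vertex 20.4 14.6 28.8
      vertex 2.2 17.1 28.8
      vertex 0.0 10.2 28.8
    endloop
  endfacet
  facet normal 0.0000 0.0000 1.0000
    outer loop
      vertex 20.4 14.6 28.8
      vertex 0.0 10.2 28.8
      vertex 2.7 3.5 28.8
    endloop
  endfacet
  facet normal 0.0000 0.0000 1.0000
    outer loop
      vertex 20.4 14.6 28.8
      vertex 2.7 3.5 28.8
      vertex 9.2 0.1 28.8
    endloop
  endfacet
  facet normal 0.0000 0.0000 1.0000
    outer loop
      vertex 20.4 14.6 28.8
      vertex 9.2 0.1 28.8
      vertex 16.3 1.6 28.8
    endloop
  endfacet
  facet normal 0.0000 0.0000 1.0000
    outer loop
      vertex 20.4 14.6 28.8
      vertex 16.3 1.6 28.8
      vertex 20.7 7.4 28.8
    endloop
  endfacet
  facet normal 0.7406 0.6720 0.0000
    outer loop
      vertex 20.4 14.6 0.0
      vertex 15.5 20.0 0.0
      vertex 15.5 20.0 28.8
    endloop
  endfacet
  facet normal 0.7406 0.6720 0.0000
    outer loop
      vertex 20.4 14.6 0.0
      vertex 15.5 20.0 28.8
      vertex 20.4 14.6 28.8
    endloop
  endfacet
  facet normal 0.1395 0.9902 0.0000
    outer loop
      vertex 15.5 20.0 0.0
      vertex 8.4 21.0 0.0
      vertex 8.4 21.0 28.8
    endloop
  endfacet
  facet normal 0.1395 0.9902 0.0000
    outer loop
      vertex 15.5 20.0 0.0
      vertex 8.4 21.0 28.8
      vertex 15.5 20.0 28.8
    endloop
  endfacet
  facet normal -0.5325 0.8465 0.0000
    outer loop
      vertex 8.4 21.0 0.0
      vertex 2.2 17.1 0.0
      vertex 2.2 17.1 28.8
    endloop
  endfacet
  facet normal -0.5325 0.8465 0.0000
    outer loop
      vertex 8.4 21.0 0.0
      vertex 2.2 17.1 28.8
      vertex 8.4 21.0 28.8
    endloop
  endfacet
  facet normal -0.9527 0.3038 0.0000
    outer loop
      vertex 2.2 17.1 0.0
      vertex 0.0 10.2 0.0
      vertex 0.0 10.2 28.8
    endloop
  endfacet
  facet normal -0.9527 0.3038 0.0000
    outer loop
      vertex 2.2 17.1 0.0
      vertex 0.0 10.2 28.8
      vertex 2.2 17.1 28.8
    endloop
  endfacet
  facet normal -0.9275 -0.3738 0.0000
    outer loop
      vertex 0.0 10.2 0.0
      vertex 2.7 3.5 0.0
      vertex 2.7 3.5 28.8
    endloop
  endfacet
  facet normal -0.9275 -0.3738 0.0000
    outer loop
      vertex 0.0 10.2 0.0
      vertex 2.7 3.5 28.8
      vertex 0.0 10.2 28.8
    endloop
  endfacet
  facet normal -0.4635 -0.8861 0.0000
    outer loop
      vertex 2.7 3.5 0.0
      vertex 9.2 0.1 0.0
      vertex 9.2 0.1 28.8
    endloop
  endfacet
  facet normal -0.4635 -0.8861 0.0000
    outer loop
      vertex 2.7 3.5 0.0
      vertex 9.2 0.1 28.8
      vertex 2.7 3.5 28.8
    endloop
  endfacet
  facet normal 0.2067 -0.9784 0.0000
    outer loop
      vertex 9.2 0.1 0.0
      vertex 16.3 1.6 0.0
      vertex 16.3 1.6 28.8
    endloop
  endfacet
  facet normal 0.2067 -0.9784 0.0000
    outer loop
      vertex 9.2 0.1 0.0
      vertex 16.3 1.6 28.8
      vertex 9.2 0.1 28.8
    endloop
  endfacet
  facet normal 0.7967 -0.6044 0.0000
    outer loop
      vertex 16.3 1.6 0.0
      vertex 20.7 7.4 0.0
      vertex 20.7 7.4 28.8
    endloop
  endfacet
  facet normal 0.7967 -0.6044 0.0000
    outer loop
      vertex 16.3 1.6 0.0
      vertex 20.7 7.4 28.8
      vertex 16.3 1.6 28.8
    endloop
  endfacet
  facet normal 0.9991 0.0416 0.0000
    outer loop
      vertex 20.7 7.4 0.0
      vertex 20.4 14.6 0.0
      vertex 20.4 14.6 28.8
    endloop
  endfacet
  facet normal 0.9991 0.0416 0.0000
    outer loop
      vertex 20.7 7.4 0.0
      vertex 20.4 14.6 28.8
      vertex 20.7 7.4 28.8
    endloop
  endfacet
endsolid part

The G0 Z moves step by Δz≈4.1 mm. Every layer's G1 loop is the same polygon, so the solid is a straight extrusion of it from z=0 to z≈28.8. Closing with flat bottom and top caps and triangulating gives 32 facets — a regular 9-sided prism (a cylinder approximated with 9 flat sides), circumscribed radius ≈ 10.6 mm, height ≈ 28.8 mm.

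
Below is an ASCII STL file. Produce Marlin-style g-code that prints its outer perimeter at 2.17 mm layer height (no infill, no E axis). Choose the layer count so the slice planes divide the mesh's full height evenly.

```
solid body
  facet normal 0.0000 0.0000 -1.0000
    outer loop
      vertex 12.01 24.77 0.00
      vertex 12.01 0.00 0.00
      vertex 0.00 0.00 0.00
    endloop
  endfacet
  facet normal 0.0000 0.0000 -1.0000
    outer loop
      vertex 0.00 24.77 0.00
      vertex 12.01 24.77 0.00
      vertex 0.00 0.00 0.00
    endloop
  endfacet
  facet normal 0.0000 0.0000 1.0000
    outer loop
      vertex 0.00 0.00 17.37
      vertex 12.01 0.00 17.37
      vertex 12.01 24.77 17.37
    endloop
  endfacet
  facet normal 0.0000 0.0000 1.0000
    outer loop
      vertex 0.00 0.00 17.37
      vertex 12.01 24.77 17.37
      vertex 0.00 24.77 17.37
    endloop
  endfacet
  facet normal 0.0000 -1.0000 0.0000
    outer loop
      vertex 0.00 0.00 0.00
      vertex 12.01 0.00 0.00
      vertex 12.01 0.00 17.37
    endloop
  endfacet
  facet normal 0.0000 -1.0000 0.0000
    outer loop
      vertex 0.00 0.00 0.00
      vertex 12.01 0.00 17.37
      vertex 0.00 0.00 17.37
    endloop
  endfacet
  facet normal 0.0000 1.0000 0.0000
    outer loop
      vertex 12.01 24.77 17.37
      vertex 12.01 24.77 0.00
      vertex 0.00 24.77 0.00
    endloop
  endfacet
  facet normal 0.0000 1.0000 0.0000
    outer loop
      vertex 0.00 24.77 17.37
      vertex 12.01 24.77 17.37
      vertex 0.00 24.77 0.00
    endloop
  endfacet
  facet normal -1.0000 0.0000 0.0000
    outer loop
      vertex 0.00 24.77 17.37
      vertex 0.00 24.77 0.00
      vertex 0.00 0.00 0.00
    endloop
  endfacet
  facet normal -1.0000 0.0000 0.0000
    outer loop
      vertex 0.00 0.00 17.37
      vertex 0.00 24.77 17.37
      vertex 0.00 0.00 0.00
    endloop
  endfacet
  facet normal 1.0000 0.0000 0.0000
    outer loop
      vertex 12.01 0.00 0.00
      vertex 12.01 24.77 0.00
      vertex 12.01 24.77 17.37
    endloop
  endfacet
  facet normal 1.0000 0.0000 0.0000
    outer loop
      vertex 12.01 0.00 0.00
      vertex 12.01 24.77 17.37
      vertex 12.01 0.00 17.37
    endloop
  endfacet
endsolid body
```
; perimeter-only toolpath
G21 ; units = mm
G90 ; absolute positioning
G28 ; home
; layer 1
G0 Z2.17
G0 X0.00 Y0.00
G1 X12.01 Y0.00
G1 X12.01 Y24.77
G1 X0.00 Y24.77
G1 X0.00 Y0.00
; layer 2
G0 Z4.34
G0 X0.00 Y0.00
G1 X12.01 Y0.00
G1 X12.01 Y24.77
G1 X0.00 Y24.77
G1 X0.00 Y0.00
; layer 3
G0 Z6.51
G0 X0.00 Y0.00
G1 X12.01 Y0.00
G1 X12.01 Y24.77
G1 X0.00 Y24.77
G1 X0.00 Y0.00
; layer 4
G0 Z8.69
G0 X0.00 Y0.00
G1 X12.01 Y0.00
G1 X12.01 Y24.77
G1 X0.00 Y24.77
G1 X0.00 Y0.00
; layer 5
G0 Z10.86
G0 X0.00 Y0.00
G1 X12.01 Y0.00
G1 X12.01 Y24.77
G1 X0.00 Y24.77
G1 X0.00 Y0.00
; layer 6
G0 Z13.03
G0 X0.00 Y0.00
G1 X12.01 Y0.00
G1 X12.01 Y24.77
G1 X0.00 Y24.77
G1 X0.00 Y0.00
; layer 7
G0 Z15.20
G0 X0.00 Y0.00
G1 X12.01 Y0.00
G1 X12.01 Y24.77
G1 X0.00 Y24.77
G1 X0.00 Y0.00
; layer 8
G0 Z17.37
G0 X0.00 Y0.00
G1 X12.01 Y0.00
G1 X12.01 Y24.77
G1 X0.00 Y24.77
G1 X0.00 Y0.00
M2 ; end

The solid is a rectangular box, roughly 12 × 24.8 mm footprint and 17.4 mm tall. Slicing at Δz = 2.17 mm — 8 equal slices spanning the solid's height, so layer i sits at z = i·h/8 — gives 8 non-empty perimeters. Each is a 4-segment closed polygon; G0 lifts to the layer z and rapids to the start vertex, then G1 traces the edges.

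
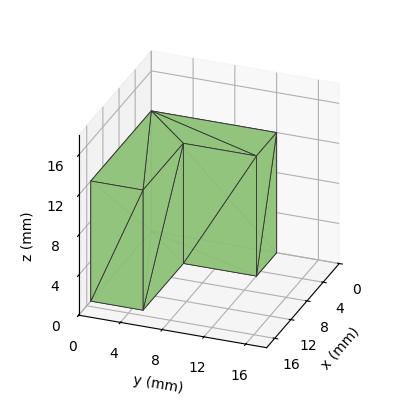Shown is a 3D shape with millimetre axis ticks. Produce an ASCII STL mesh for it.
Reading the render: the shape is an L-shaped prism: outer 15 × 12 mm, arm thicknesses ≈ 5 mm (horizontal) and 5 mm (vertical), extruded 12 mm in z (dimensions read to the nearest mm from the axis ticks). For the STL, each face is triangulated and given an outward normal.

solid part
  facet normal 0.0000 0.0000 -1.0000
    outer loop
      vertex 15.00 5.00 0.00
      vertex 15.00 0.00 0.00
      vertex 0.00 0.00 0.00
    endloop
  endfacet
  facet normal 0.0000 0.0000 -1.0000
    outer loop
      vertex 5.00 5.00 0.00
      vertex 15.00 5.00 0.00
      vertex 0.00 0.00 0.00
    endloop
  endfacet
  facet normal 0.0000 0.0000 -1.0000
    outer loop
      vertex 5.00 12.00 0.00
      vertex 5.00 5.00 0.00
      vertex 0.00 0.00 0.00
    endloop
  endfacet
  facet normal 0.0000 0.0000 -1.0000
    outer loop
      vertex 0.00 12.00 0.00
      vertex 5.00 12.00 0.00
      vertex 0.00 0.00 0.00
    endloop
  endfacet
  facet normal 0.0000 0.0000 1.0000
    outer loop
      vertex 0.00 0.00 12.00
      vertex 15.00 0.00 12.00
      vertex 15.00 5.00 12.00
    endloop
  endfacet
  facet normal 0.0000 0.0000 1.0000
    outer loop
      vertex 0.00 0.00 12.00
      vertex 15.00 5.00 12.00
      vertex 5.00 5.00 12.00
    endloop
  endfacet
  facet normal 0.0000 0.0000 1.0000
    outer loop
      vertex 0.00 0.00 12.00
      vertex 5.00 5.00 12.00
      vertex 5.00 12.00 12.00
    endloop
  endfacet
  facet normal 0.0000 0.0000 1.0000
    outer loop
      vertex 0.00 0.00 12.00
      vertex 5.00 12.00 12.00
      vertex 0.00 12.00 12.00
    endloop
  endfacet
  facet normal 0.0000 -1.0000 0.0000
    outer loop
      vertex 0.00 0.00 0.00
      vertex 15.00 0.00 0.00
      vertex 15.00 0.00 12.00
    endloop
  endfacet
  facet normal 0.0000 -1.0000 0.0000
    outer loop
      vertex 0.00 0.00 0.00
      vertex 15.00 0.00 12.00
      vertex 0.00 0.00 12.00
    endloop
  endfacet
  facet normal 1.0000 0.0000 0.0000
    outer loop
      vertex 15.00 0.00 0.00
      vertex 15.00 5.00 0.00
      vertex 15.00 5.00 12.00
    endloop
  endfacet
  facet normal 1.0000 0.0000 0.0000
    outer loop
      vertex 15.00 0.00 0.00
      vertex 15.00 5.00 12.00
      vertex 15.00 0.00 12.00
    endloop
  endfacet
  facet normal 0.0000 1.0000 0.0000
    outer loop
      vertex 15.00 5.00 0.00
      vertex 5.00 5.00 0.00
      vertex 5.00 5.00 12.00
    endloop
  endfacet
  facet normal 0.0000 1.0000 0.0000
    outer loop
      vertex 15.00 5.00 0.00
      vertex 5.00 5.00 12.00
      vertex 15.00 5.00 12.00
    endloop
  endfacet
  facet normal 1.0000 0.0000 0.0000
    outer loop
      vertex 5.00 5.00 0.00
      vertex 5.00 12.00 0.00
      vertex 5.00 12.00 12.00
    endloop
  endfacet
  facet normal 1.0000 0.0000 0.0000
    outer loop
      vertex 5.00 5.00 0.00
      vertex 5.00 12.00 12.00
      vertex 5.00 5.00 12.00
    endloop
  endfacet
  facet normal 0.0000 1.0000 0.0000
    outer loop
      vertex 5.00 12.00 0.00
      vertex 0.00 12.00 0.00
      vertex 0.00 12.00 12.00
    endloop
  endfacet
  facet normal 0.0000 1.0000 0.0000
    outer loop
      vertex 5.00 12.00 0.00
      vertex 0.00 12.00 12.00
      vertex 5.00 12.00 12.00
    endloop
  endfacet
  facet normal -1.0000 0.0000 0.0000
    outer loop
      vertex 0.00 12.00 0.00
      vertex 0.00 0.00 0.00
      vertex 0.00 0.00 12.00
    endloop
  endfacet
  facet normal -1.0000 0.0000 0.0000
    outer loop
      vertex 0.00 12.00 0.00
      vertex 0.00 0.00 12.00
      vertex 0.00 12.00 12.00
    endloop
  endfacet
endsolid part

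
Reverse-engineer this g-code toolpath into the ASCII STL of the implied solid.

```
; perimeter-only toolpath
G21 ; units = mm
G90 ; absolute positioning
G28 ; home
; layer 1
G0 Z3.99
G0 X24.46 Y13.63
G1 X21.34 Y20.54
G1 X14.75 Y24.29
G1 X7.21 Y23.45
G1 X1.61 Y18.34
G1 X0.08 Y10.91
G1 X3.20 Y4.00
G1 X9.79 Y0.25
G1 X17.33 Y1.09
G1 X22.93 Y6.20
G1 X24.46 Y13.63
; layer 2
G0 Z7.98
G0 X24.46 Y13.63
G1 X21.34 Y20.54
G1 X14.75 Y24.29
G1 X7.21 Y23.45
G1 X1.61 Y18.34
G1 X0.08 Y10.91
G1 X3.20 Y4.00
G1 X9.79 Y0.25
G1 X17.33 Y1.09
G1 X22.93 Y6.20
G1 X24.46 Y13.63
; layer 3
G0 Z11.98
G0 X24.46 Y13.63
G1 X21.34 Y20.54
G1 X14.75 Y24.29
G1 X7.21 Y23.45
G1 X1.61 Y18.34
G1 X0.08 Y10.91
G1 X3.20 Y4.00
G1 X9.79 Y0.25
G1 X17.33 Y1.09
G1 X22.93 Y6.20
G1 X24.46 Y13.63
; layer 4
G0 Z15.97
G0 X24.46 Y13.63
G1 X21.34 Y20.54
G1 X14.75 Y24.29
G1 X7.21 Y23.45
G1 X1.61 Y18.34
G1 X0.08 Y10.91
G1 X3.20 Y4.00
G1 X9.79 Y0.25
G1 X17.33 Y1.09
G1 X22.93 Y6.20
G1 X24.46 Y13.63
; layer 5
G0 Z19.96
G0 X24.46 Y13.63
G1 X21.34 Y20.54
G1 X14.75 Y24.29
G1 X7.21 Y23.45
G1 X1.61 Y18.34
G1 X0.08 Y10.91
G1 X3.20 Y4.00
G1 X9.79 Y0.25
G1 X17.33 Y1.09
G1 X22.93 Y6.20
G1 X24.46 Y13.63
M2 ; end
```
solid part
  facet normal 0.0000 0.0000 -1.0000
    outer loop
      vertex 14.75 24.29 0.00
      vertex 21.34 20.54 0.00
      vertex 24.46 13.63 0.00
    endloop
  endfacet
  facet normal 0.0000 0.0000 -1.0000
    outer loop
      vertex 7.21 23.45 0.00
      vertex 14.75 24.29 0.00
      vertex 24.46 13.63 0.00
    endloop
  endfacet
  facet normal 0.0000 0.0000 -1.0000
    outer loop
      vertex 1.61 18.34 0.00
      vertex 7.21 23.45 0.00
      vertex 24.46 13.63 0.00
    endloop
  endfacet
  facet normal 0.0000 0.0000 -1.0000
    outer loop
      vertex 0.08 10.91 0.00
      vertex 1.61 18.34 0.00
      vertex 24.46 13.63 0.00
    endloop
  endfacet
  facet normal 0.0000 0.0000 -1.0000
    outer loop
      vertex 3.20 4.00 0.00
      vertex 0.08 10.91 0.00
      vertex 24.46 13.63 0.00
    endloop
  endfacet
  facet normal 0.0000 0.0000 -1.0000
    outer loop
      vertex 9.79 0.25 0.00
      vertex 3.20 4.00 0.00
      vertex 24.46 13.63 0.00
    endloop
  endfacet
  facet normal 0.0000 0.0000 -1.0000
    outer loop
      vertex 17.33 1.09 0.00
      vertex 9.79 0.25 0.00
      vertex 24.46 13.63 0.00
    endloop
  endfacet
  facet normal 0.0000 0.0000 -1.0000
    outer loop
      vertex 22.93 6.20 0.00
      vertex 17.33 1.09 0.00
      vertex 24.46 13.63 0.00
    endloop
  endfacet
  facet normal 0.0000 0.0000 1.0000
    outer loop
      vertex 24.46 13.63 19.96
      vertex 21.34 20.54 19.96
      vertex 14.75 24.29 19.96
    endloop
  endfacet
  facet normal 0.0000 0.0000 1.0000
    outer loop
      vertex 24.46 13.63 19.96
      vertex 14.75 24.29 19.96
      vertex 7.21 23.45 19.96
    endloop
  endfacet
  facet normal 0.0000 0.0000 1.0000
    outer loop
      vertex 24.46 13.63 19.96
      vertex 7.21 23.45 19.96
      vertex 1.61 18.34 19.96
    endloop
  endfacet
  facet normal 0.0000 0.0000 1.0000
    outer loop
      vertex 24.46 13.63 19.96
      vertex 1.61 18.34 19.96
      vertex 0.08 10.91 19.96
    endloop
  endfacet
  facet normal 0.0000 0.0000 1.0000
    outer loop
      vertex 24.46 13.63 19.96
      vertex 0.08 10.91 19.96
      vertex 3.20 4.00 19.96
    endloop
  endfacet
  facet normal 0.0000 0.0000 1.0000
    outer loop
      vertex 24.46 13.63 19.96
      vertex 3.20 4.00 19.96
      vertex 9.79 0.25 19.96
    endloop
  endfacet
  facet normal 0.0000 0.0000 1.0000
    outer loop
      vertex 24.46 13.63 19.96
      vertex 9.79 0.25 19.96
      vertex 17.33 1.09 19.96
    endloop
  endfacet
  facet normal 0.0000 0.0000 1.0000
    outer loop
      vertex 24.46 13.63 19.96
      vertex 17.33 1.09 19.96
      vertex 22.93 6.20 19.96
    endloop
  endfacet
  facet normal 0.9114 0.4115 0.0000
    outer loop
      vertex 24.46 13.63 0.00
      vertex 21.34 20.54 0.00
      vertex 21.34 20.54 19.96
    endloop
  endfacet
  facet normal 0.9114 0.4115 0.0000
    outer loop
      vertex 24.46 13.63 0.00
      vertex 21.34 20.54 19.96
      vertex 24.46 13.63 19.96
    endloop
  endfacet
  facet normal 0.4946 0.8691 0.0000
    outer loop
      vertex 21.34 20.54 0.00
      vertex 14.75 24.29 0.00
      vertex 14.75 24.29 19.96
    endloop
  endfacet
  facet normal 0.4946 0.8691 0.0000
    outer loop
      vertex 21.34 20.54 0.00
      vertex 14.75 24.29 19.96
      vertex 21.34 20.54 19.96
    endloop
  endfacet
  facet normal -0.1107 0.9939 0.0000
    outer loop
      vertex 14.75 24.29 0.00
      vertex 7.21 23.45 0.00
      vertex 7.21 23.45 19.96
    endloop
  endfacet
  facet normal -0.1107 0.9939 0.0000
    outer loop
      vertex 14.75 24.29 0.00
      vertex 7.21 23.45 19.96
      vertex 14.75 24.29 19.96
    endloop
  endfacet
  facet normal -0.6741 0.7387 0.0000
    outer loop
      vertex 7.21 23.45 0.00
      vertex 1.61 18.34 0.00
      vertex 1.61 18.34 19.96
    endloop
  endfacet
  facet normal -0.6741 0.7387 0.0000
    outer loop
      vertex 7.21 23.45 0.00
      vertex 1.61 18.34 19.96
      vertex 7.21 23.45 19.96
    endloop
  endfacet
  facet normal -0.9794 0.2017 0.0000
    outer loop
      vertex 1.61 18.34 0.00
      vertex 0.08 10.91 0.00
      vertex 0.08 10.91 19.96
    endloop
  endfacet
  facet normal -0.9794 0.2017 0.0000
    outer loop
      vertex 1.61 18.34 0.00
      vertex 0.08 10.91 19.96
      vertex 1.61 18.34 19.96
    endloop
  endfacet
  facet normal -0.9114 -0.4115 0.0000
    outer loop
      vertex 0.08 10.91 0.00
      vertex 3.20 4.00 0.00
      vertex 3.20 4.00 19.96
    endloop
  endfacet
  facet normal -0.9114 -0.4115 0.0000
    outer loop
      vertex 0.08 10.91 0.00
      vertex 3.20 4.00 19.96
      vertex 0.08 10.91 19.96
    endloop
  endfacet
  facet normal -0.4946 -0.8691 0.0000
    outer loop
      vertex 3.20 4.00 0.00
      vertex 9.79 0.25 0.00
      vertex 9.79 0.25 19.96
    endloop
  endfacet
  facet normal -0.4946 -0.8691 0.0000
    outer loop
      vertex 3.20 4.00 0.00
      vertex 9.79 0.25 19.96
      vertex 3.20 4.00 19.96
    endloop
  endfacet
  facet normal 0.1107 -0.9939 0.0000
    outer loop
      vertex 9.79 0.25 0.00
      vertex 17.33 1.09 0.00
      vertex 17.33 1.09 19.96
    endloop
  endfacet
  facet normal 0.1107 -0.9939 0.0000
    outer loop
      vertex 9.79 0.25 0.00
      vertex 17.33 1.09 19.96
      vertex 9.79 0.25 19.96
    endloop
  endfacet
  facet normal 0.6741 -0.7387 0.0000
    outer loop
      vertex 17.33 1.09 0.00
      vertex 22.93 6.20 0.00
      vertex 22.93 6.20 19.96
    endloop
  endfacet
  facet normal 0.6741 -0.7387 0.0000
    outer loop
      vertex 17.33 1.09 0.00
      vertex 22.93 6.20 19.96
      vertex 17.33 1.09 19.96
    endloop
  endfacet
  facet normal 0.9794 -0.2017 0.0000
    outer loop
      vertex 22.93 6.20 0.00
      vertex 24.46 13.63 0.00
      vertex 24.46 13.63 19.96
    endloop
  endfacet
  facet normal 0.9794 -0.2017 0.0000
    outer loop
      vertex 22.93 6.20 0.00
      vertex 24.46 13.63 19.96
      vertex 22.93 6.20 19.96
    endloop
  endfacet
endsolid part

The G0 Z moves step by Δz≈3.99 mm. Every layer's G1 loop is the same polygon, so the solid is a straight extrusion of it from z=0 to z≈20. Closing with flat bottom and top caps and triangulating gives 36 facets — a regular 10-sided prism (a cylinder approximated with 10 flat sides), circumscribed radius ≈ 12.3 mm, height ≈ 20 mm.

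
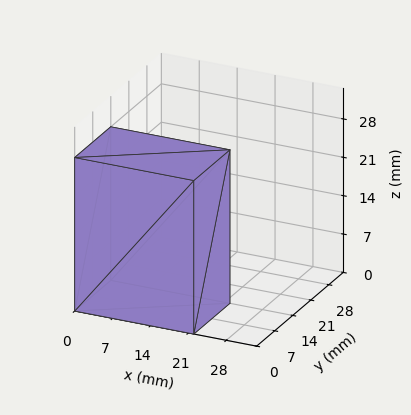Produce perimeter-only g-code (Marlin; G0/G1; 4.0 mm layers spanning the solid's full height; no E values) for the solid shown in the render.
Reading the render: the shape is a rectangular box, roughly 22 × 14 mm footprint and 28 mm tall (dimensions read to the nearest mm from the axis ticks). For the g-code, the solid's height is divided into equal slices at the stated Δz and each level perimeter traced with G1 moves after a G0 lift.

; perimeter-only toolpath
G21 ; units = mm
G90 ; absolute positioning
G28 ; home
; layer 1
G0 Z4.0
G0 X0.0 Y0.0
G1 X22.0 Y0.0
G1 X22.0 Y14.0
G1 X0.0 Y14.0
G1 X0.0 Y0.0
; layer 2
G0 Z8.0
G0 X0.0 Y0.0
G1 X22.0 Y0.0
G1 X22.0 Y14.0
G1 X0.0 Y14.0
G1 X0.0 Y0.0
; layer 3
G0 Z12.0
G0 X0.0 Y0.0
G1 X22.0 Y0.0
G1 X22.0 Y14.0
G1 X0.0 Y14.0
G1 X0.0 Y0.0
; layer 4
G0 Z16.0
G0 X0.0 Y0.0
G1 X22.0 Y0.0
G1 X22.0 Y14.0
G1 X0.0 Y14.0
G1 X0.0 Y0.0
; layer 5
G0 Z20.0
G0 X0.0 Y0.0
G1 X22.0 Y0.0
G1 X22.0 Y14.0
G1 X0.0 Y14.0
G1 X0.0 Y0.0
; layer 6
G0 Z24.0
G0 X0.0 Y0.0
G1 X22.0 Y0.0
G1 X22.0 Y14.0
G1 X0.0 Y14.0
G1 X0.0 Y0.0
; layer 7
G0 Z28.0
G0 X0.0 Y0.0
G1 X22.0 Y0.0
G1 X22.0 Y14.0
G1 X0.0 Y14.0
G1 X0.0 Y0.0
M2 ; end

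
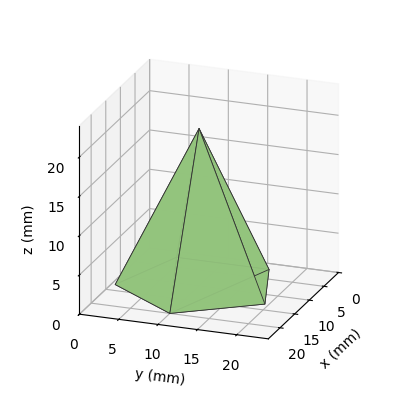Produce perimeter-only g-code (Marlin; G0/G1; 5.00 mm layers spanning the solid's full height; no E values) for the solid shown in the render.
Reading the render: the shape is a regular 5-sided pyramid, base circumscribed radius ≈ 10 mm, apex at z ≈ 20 mm (dimensions read to the nearest mm from the axis ticks). For the g-code, the solid's height is divided into equal slices at the stated Δz and each level perimeter traced with G1 moves after a G0 lift.

; perimeter-only toolpath
G21 ; units = mm
G90 ; absolute positioning
G28 ; home
; layer 1
G0 Z5.00
G0 X17.50 Y10.00
G1 X12.32 Y17.13
G1 X3.93 Y14.41
G1 X3.93 Y5.59
G1 X12.32 Y2.87
G1 X17.50 Y10.00
; layer 2
G0 Z10.00
G0 X15.00 Y10.00
G1 X11.54 Y14.76
G1 X5.96 Y12.94
G1 X5.96 Y7.06
G1 X11.54 Y5.25
G1 X15.00 Y10.00
; layer 3
G0 Z15.00
G0 X12.50 Y10.00
G1 X10.77 Y12.38
G1 X7.98 Y11.47
G1 X7.98 Y8.53
G1 X10.77 Y7.62
G1 X12.50 Y10.00
M2 ; end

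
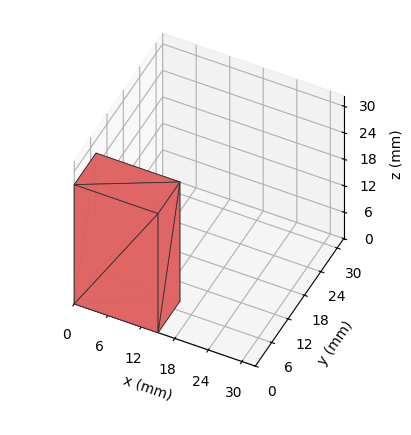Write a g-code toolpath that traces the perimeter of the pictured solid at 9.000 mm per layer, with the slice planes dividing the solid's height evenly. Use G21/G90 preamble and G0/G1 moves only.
Reading the render: the shape is a rectangular box, roughly 15 × 8 mm footprint and 27 mm tall (dimensions read to the nearest mm from the axis ticks). For the g-code, the solid's height is divided into equal slices at the stated Δz and each level perimeter traced with G1 moves after a G0 lift.

; perimeter-only toolpath
G21 ; units = mm
G90 ; absolute positioning
G28 ; home
; layer 1
G0 Z9.000
G0 X0.000 Y0.000
G1 X15.000 Y0.000
G1 X15.000 Y8.000
G1 X0.000 Y8.000
G1 X0.000 Y0.000
; layer 2
G0 Z18.000
G0 X0.000 Y0.000
G1 X15.000 Y0.000
G1 X15.000 Y8.000
G1 X0.000 Y8.000
G1 X0.000 Y0.000
; layer 3
G0 Z27.000
G0 X0.000 Y0.000
G1 X15.000 Y0.000
G1 X15.000 Y8.000
G1 X0.000 Y8.000
G1 X0.000 Y0.000
M2 ; end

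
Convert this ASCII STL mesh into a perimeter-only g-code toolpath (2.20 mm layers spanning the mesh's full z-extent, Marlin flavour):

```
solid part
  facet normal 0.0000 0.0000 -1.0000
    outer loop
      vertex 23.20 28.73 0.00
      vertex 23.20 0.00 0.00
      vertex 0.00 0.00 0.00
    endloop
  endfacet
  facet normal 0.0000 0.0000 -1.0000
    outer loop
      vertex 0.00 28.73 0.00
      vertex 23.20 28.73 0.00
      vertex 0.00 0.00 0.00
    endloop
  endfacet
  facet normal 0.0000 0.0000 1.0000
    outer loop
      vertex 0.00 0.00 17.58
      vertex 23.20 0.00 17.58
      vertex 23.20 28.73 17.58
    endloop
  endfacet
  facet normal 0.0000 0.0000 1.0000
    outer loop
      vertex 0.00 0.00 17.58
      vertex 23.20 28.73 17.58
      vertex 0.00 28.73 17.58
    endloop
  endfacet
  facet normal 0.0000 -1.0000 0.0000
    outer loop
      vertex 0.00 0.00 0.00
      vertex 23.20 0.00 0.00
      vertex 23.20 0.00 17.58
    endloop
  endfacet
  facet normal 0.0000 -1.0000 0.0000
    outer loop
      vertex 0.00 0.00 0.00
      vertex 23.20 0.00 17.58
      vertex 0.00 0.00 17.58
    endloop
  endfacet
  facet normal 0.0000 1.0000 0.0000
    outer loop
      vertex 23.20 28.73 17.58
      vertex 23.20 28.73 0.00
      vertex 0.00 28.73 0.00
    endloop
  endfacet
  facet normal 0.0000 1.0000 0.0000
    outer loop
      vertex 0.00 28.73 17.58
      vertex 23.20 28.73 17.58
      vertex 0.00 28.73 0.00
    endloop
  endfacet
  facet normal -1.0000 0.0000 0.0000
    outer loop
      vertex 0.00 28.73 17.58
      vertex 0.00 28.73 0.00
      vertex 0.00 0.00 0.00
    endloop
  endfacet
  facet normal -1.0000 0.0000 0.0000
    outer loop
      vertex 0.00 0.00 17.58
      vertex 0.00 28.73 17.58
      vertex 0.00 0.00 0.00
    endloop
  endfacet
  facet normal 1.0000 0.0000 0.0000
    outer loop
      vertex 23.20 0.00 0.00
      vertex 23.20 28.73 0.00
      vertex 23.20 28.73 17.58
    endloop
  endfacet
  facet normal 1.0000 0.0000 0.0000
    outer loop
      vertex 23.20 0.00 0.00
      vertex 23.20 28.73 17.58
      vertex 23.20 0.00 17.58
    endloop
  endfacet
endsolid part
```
; perimeter-only toolpath
G21 ; units = mm
G90 ; absolute positioning
G28 ; home
; layer 1
G0 Z2.20
G0 X0.00 Y0.00
G1 X23.20 Y0.00
G1 X23.20 Y28.73
G1 X0.00 Y28.73
G1 X0.00 Y0.00
; layer 2
G0 Z4.39
G0 X0.00 Y0.00
G1 X23.20 Y0.00
G1 X23.20 Y28.73
G1 X0.00 Y28.73
G1 X0.00 Y0.00
; layer 3
G0 Z6.59
G0 X0.00 Y0.00
G1 X23.20 Y0.00
G1 X23.20 Y28.73
G1 X0.00 Y28.73
G1 X0.00 Y0.00
; layer 4
G0 Z8.79
G0 X0.00 Y0.00
G1 X23.20 Y0.00
G1 X23.20 Y28.73
G1 X0.00 Y28.73
G1 X0.00 Y0.00
; layer 5
G0 Z10.99
G0 X0.00 Y0.00
G1 X23.20 Y0.00
G1 X23.20 Y28.73
G1 X0.00 Y28.73
G1 X0.00 Y0.00
; layer 6
G0 Z13.18
G0 X0.00 Y0.00
G1 X23.20 Y0.00
G1 X23.20 Y28.73
G1 X0.00 Y28.73
G1 X0.00 Y0.00
; layer 7
G0 Z15.38
G0 X0.00 Y0.00
G1 X23.20 Y0.00
G1 X23.20 Y28.73
G1 X0.00 Y28.73
G1 X0.00 Y0.00
; layer 8
G0 Z17.58
G0 X0.00 Y0.00
G1 X23.20 Y0.00
G1 X23.20 Y28.73
G1 X0.00 Y28.73
G1 X0.00 Y0.00
M2 ; end

The solid is a rectangular box, roughly 23.2 × 28.7 mm footprint and 17.6 mm tall. Slicing at Δz = 2.20 mm — 8 equal slices spanning the solid's height, so layer i sits at z = i·h/8 — gives 8 non-empty perimeters. Each is a 4-segment closed polygon; G0 lifts to the layer z and rapids to the start vertex, then G1 traces the edges.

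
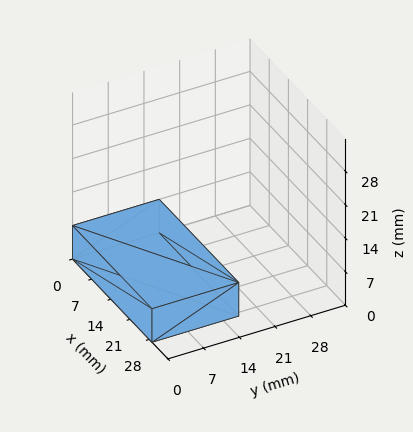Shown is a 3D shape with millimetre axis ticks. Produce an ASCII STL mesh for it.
Reading the render: the shape is a rectangular box, roughly 29 × 17 mm footprint and 7 mm tall (dimensions read to the nearest mm from the axis ticks). For the STL, each face is triangulated and given an outward normal.

solid part
  facet normal 0.0000 0.0000 -1.0000
    outer loop
      vertex 29.00 17.00 0.00
      vertex 29.00 0.00 0.00
      vertex 0.00 0.00 0.00
    endloop
  endfacet
  facet normal 0.0000 0.0000 -1.0000
    outer loop
      vertex 0.00 17.00 0.00
      vertex 29.00 17.00 0.00
      vertex 0.00 0.00 0.00
    endloop
  endfacet
  facet normal 0.0000 0.0000 1.0000
    outer loop
      vertex 0.00 0.00 7.00
      vertex 29.00 0.00 7.00
      vertex 29.00 17.00 7.00
    endloop
  endfacet
  facet normal 0.0000 0.0000 1.0000
    outer loop
      vertex 0.00 0.00 7.00
      vertex 29.00 17.00 7.00
      vertex 0.00 17.00 7.00
    endloop
  endfacet
  facet normal 0.0000 -1.0000 0.0000
    outer loop
      vertex 0.00 0.00 0.00
      vertex 29.00 0.00 0.00
      vertex 29.00 0.00 7.00
    endloop
  endfacet
  facet normal 0.0000 -1.0000 0.0000
    outer loop
      vertex 0.00 0.00 0.00
      vertex 29.00 0.00 7.00
      vertex 0.00 0.00 7.00
    endloop
  endfacet
  facet normal 0.0000 1.0000 0.0000
    outer loop
      vertex 29.00 17.00 7.00
      vertex 29.00 17.00 0.00
      vertex 0.00 17.00 0.00
    endloop
  endfacet
  facet normal 0.0000 1.0000 0.0000
    outer loop
      vertex 0.00 17.00 7.00
      vertex 29.00 17.00 7.00
      vertex 0.00 17.00 0.00
    endloop
  endfacet
  facet normal -1.0000 0.0000 0.0000
    outer loop
      vertex 0.00 17.00 7.00
      vertex 0.00 17.00 0.00
      vertex 0.00 0.00 0.00
    endloop
  endfacet
  facet normal -1.0000 0.0000 0.0000
    outer loop
      vertex 0.00 0.00 7.00
      vertex 0.00 17.00 7.00
      vertex 0.00 0.00 0.00
    endloop
  endfacet
  facet normal 1.0000 0.0000 0.0000
    outer loop
      vertex 29.00 0.00 0.00
      vertex 29.00 17.00 0.00
      vertex 29.00 17.00 7.00
    endloop
  endfacet
  facet normal 1.0000 0.0000 0.0000
    outer loop
      vertex 29.00 0.00 0.00
      vertex 29.00 17.00 7.00
      vertex 29.00 0.00 7.00
    endloop
  endfacet
endsolid part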